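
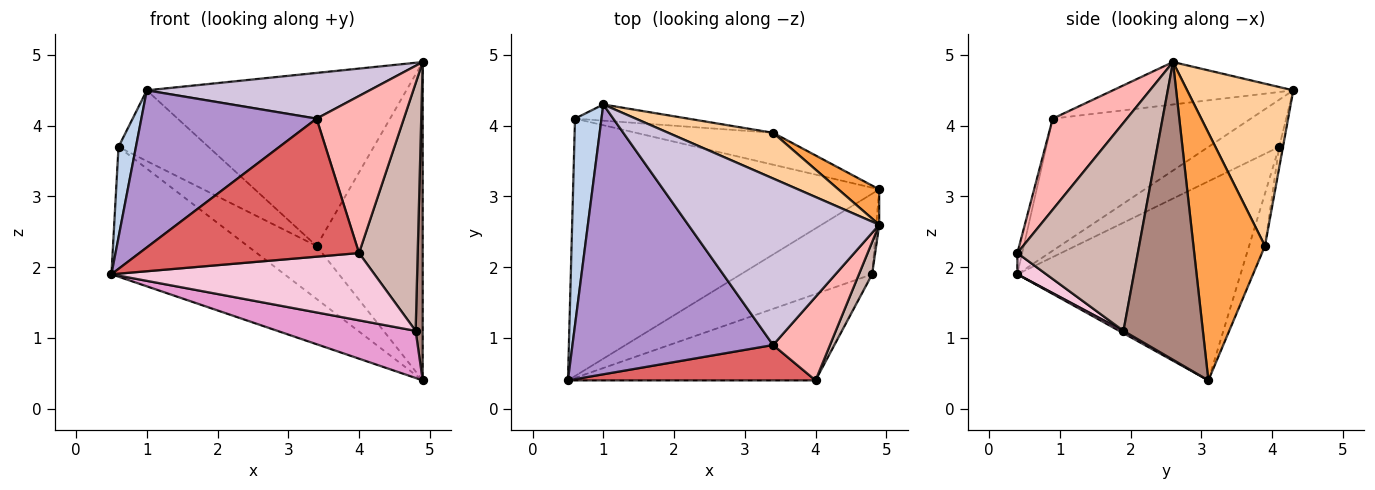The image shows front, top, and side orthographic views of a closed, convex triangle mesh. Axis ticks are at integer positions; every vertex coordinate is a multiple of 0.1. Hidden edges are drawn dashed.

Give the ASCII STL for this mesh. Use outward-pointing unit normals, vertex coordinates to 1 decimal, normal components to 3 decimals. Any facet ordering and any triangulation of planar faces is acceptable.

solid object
 facet normal -0.502 0.389 -0.772
  outer loop
   vertex 0.6 4.1 3.7
   vertex 4.9 3.1 0.4
   vertex 0.5 0.4 1.9
  endloop
 endfacet
 facet normal -0.853 -0.210 0.479
  outer loop
   vertex 0.6 4.1 3.7
   vertex 0.5 0.4 1.9
   vertex 1.0 4.3 4.5
  endloop
 endfacet
 facet normal 0.557 0.826 0.092
  outer loop
   vertex 3.4 3.9 2.3
   vertex 4.9 2.6 4.9
   vertex 4.9 3.1 0.4
  endloop
 endfacet
 facet normal 0.368 0.899 0.238
  outer loop
   vertex 3.4 3.9 2.3
   vertex 1.0 4.3 4.5
   vertex 4.9 2.6 4.9
  endloop
 endfacet
 facet normal -0.193 0.840 -0.506
  outer loop
   vertex 3.4 3.9 2.3
   vertex 4.9 3.1 0.4
   vertex 0.6 4.1 3.7
  endloop
 endfacet
 facet normal -0.042 0.974 -0.223
  outer loop
   vertex 3.4 3.9 2.3
   vertex 0.6 4.1 3.7
   vertex 1.0 4.3 4.5
  endloop
 endfacet
 facet normal -0.021 -0.968 0.248
  outer loop
   vertex 3.4 0.9 4.1
   vertex 0.5 0.4 1.9
   vertex 4.0 0.4 2.2
  endloop
 endfacet
 facet normal 0.600 -0.706 0.375
  outer loop
   vertex 3.4 0.9 4.1
   vertex 4.0 0.4 2.2
   vertex 4.9 2.6 4.9
  endloop
 endfacet
 facet normal -0.494 -0.437 0.751
  outer loop
   vertex 3.4 0.9 4.1
   vertex 1.0 4.3 4.5
   vertex 0.5 0.4 1.9
  endloop
 endfacet
 facet normal -0.210 -0.259 0.943
  outer loop
   vertex 3.4 0.9 4.1
   vertex 4.9 2.6 4.9
   vertex 1.0 4.3 4.5
  endloop
 endfacet
 facet normal 0.996 -0.089 -0.010
  outer loop
   vertex 4.8 1.9 1.1
   vertex 4.9 3.1 0.4
   vertex 4.9 2.6 4.9
  endloop
 endfacet
 facet normal 0.898 -0.437 0.057
  outer loop
   vertex 4.8 1.9 1.1
   vertex 4.9 2.6 4.9
   vertex 4.0 0.4 2.2
  endloop
 endfacet
 facet normal 0.016 -0.505 -0.863
  outer loop
   vertex 4.8 1.9 1.1
   vertex 0.5 0.4 1.9
   vertex 4.9 3.1 0.4
  endloop
 endfacet
 facet normal 0.067 -0.613 -0.787
  outer loop
   vertex 4.8 1.9 1.1
   vertex 4.0 0.4 2.2
   vertex 0.5 0.4 1.9
  endloop
 endfacet
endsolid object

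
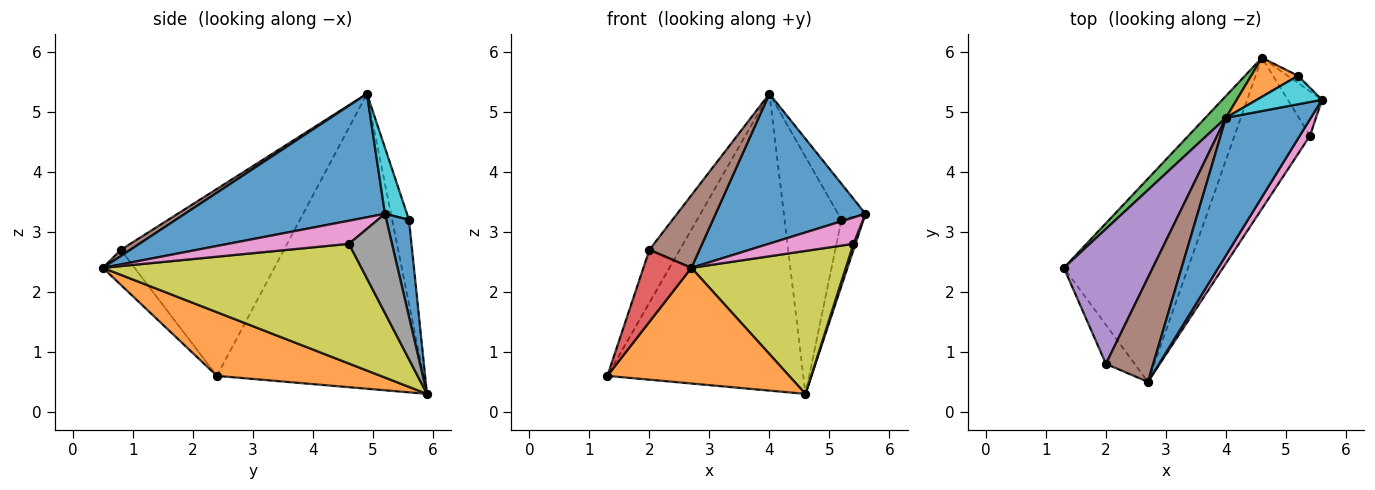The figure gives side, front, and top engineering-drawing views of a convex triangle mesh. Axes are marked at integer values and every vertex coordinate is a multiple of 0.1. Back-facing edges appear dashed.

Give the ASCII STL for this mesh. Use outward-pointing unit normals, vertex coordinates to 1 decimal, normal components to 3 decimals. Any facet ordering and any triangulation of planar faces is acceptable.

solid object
 facet normal 0.701 -0.525 0.482
  outer loop
   vertex 4.0 4.9 5.3
   vertex 2.7 0.5 2.4
   vertex 5.6 5.2 3.3
  endloop
 endfacet
 facet normal 0.407 -0.452 -0.794
  outer loop
   vertex 4.6 5.9 0.3
   vertex 2.7 0.5 2.4
   vertex 1.3 2.4 0.6
  endloop
 endfacet
 facet normal -0.724 0.687 0.051
  outer loop
   vertex 4.6 5.9 0.3
   vertex 1.3 2.4 0.6
   vertex 4.0 4.9 5.3
  endloop
 endfacet
 facet normal -0.502 -0.760 -0.412
  outer loop
   vertex 2.0 0.8 2.7
   vertex 1.3 2.4 0.6
   vertex 2.7 0.5 2.4
  endloop
 endfacet
 facet normal -0.891 0.166 0.423
  outer loop
   vertex 2.0 0.8 2.7
   vertex 4.0 4.9 5.3
   vertex 1.3 2.4 0.6
  endloop
 endfacet
 facet normal 0.106 -0.569 0.816
  outer loop
   vertex 2.0 0.8 2.7
   vertex 2.7 0.5 2.4
   vertex 4.0 4.9 5.3
  endloop
 endfacet
 facet normal 0.770 -0.540 0.340
  outer loop
   vertex 5.4 4.6 2.8
   vertex 5.6 5.2 3.3
   vertex 2.7 0.5 2.4
  endloop
 endfacet
 facet normal 0.945 -0.044 -0.325
  outer loop
   vertex 5.4 4.6 2.8
   vertex 4.6 5.9 0.3
   vertex 5.6 5.2 3.3
  endloop
 endfacet
 facet normal 0.755 -0.451 -0.476
  outer loop
   vertex 5.4 4.6 2.8
   vertex 2.7 0.5 2.4
   vertex 4.6 5.9 0.3
  endloop
 endfacet
 facet normal 0.532 0.664 0.525
  outer loop
   vertex 5.2 5.6 3.2
   vertex 4.0 4.9 5.3
   vertex 5.6 5.2 3.3
  endloop
 endfacet
 facet normal 0.714 0.696 -0.076
  outer loop
   vertex 5.2 5.6 3.2
   vertex 5.6 5.2 3.3
   vertex 4.6 5.9 0.3
  endloop
 endfacet
 facet normal -0.280 0.947 0.156
  outer loop
   vertex 5.2 5.6 3.2
   vertex 4.6 5.9 0.3
   vertex 4.0 4.9 5.3
  endloop
 endfacet
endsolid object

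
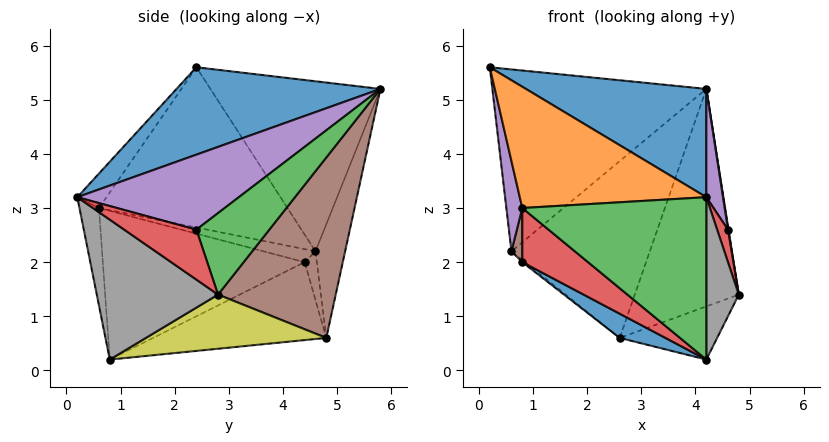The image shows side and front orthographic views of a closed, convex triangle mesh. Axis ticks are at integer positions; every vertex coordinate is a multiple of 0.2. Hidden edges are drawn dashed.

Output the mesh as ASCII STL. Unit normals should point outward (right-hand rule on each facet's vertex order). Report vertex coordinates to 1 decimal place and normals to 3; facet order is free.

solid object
 facet normal 0.355 -0.314 0.880
  outer loop
   vertex 4.2 0.2 3.2
   vertex 4.2 5.8 5.2
   vertex 0.2 2.4 5.6
  endloop
 endfacet
 facet normal -0.571 0.718 0.398
  outer loop
   vertex 0.6 4.6 2.2
   vertex 0.2 2.4 5.6
   vertex 4.2 5.8 5.2
  endloop
 endfacet
 facet normal 0.987 -0.008 0.162
  outer loop
   vertex 4.6 2.4 2.6
   vertex 4.8 2.8 1.4
   vertex 4.2 5.8 5.2
  endloop
 endfacet
 facet normal 0.982 -0.147 0.115
  outer loop
   vertex 4.6 2.4 2.6
   vertex 4.2 0.2 3.2
   vertex 4.8 2.8 1.4
  endloop
 endfacet
 facet normal 0.956 -0.099 0.276
  outer loop
   vertex 4.6 2.4 2.6
   vertex 4.2 5.8 5.2
   vertex 4.2 0.2 3.2
  endloop
 endfacet
 facet normal 0.695 0.614 -0.375
  outer loop
   vertex 2.6 4.8 0.6
   vertex 4.2 5.8 5.2
   vertex 4.8 2.8 1.4
  endloop
 endfacet
 facet normal -0.208 0.968 -0.138
  outer loop
   vertex 2.6 4.8 0.6
   vertex 0.6 4.6 2.2
   vertex 4.2 5.8 5.2
  endloop
 endfacet
 facet normal 0.965 -0.258 -0.052
  outer loop
   vertex 4.2 0.8 0.2
   vertex 4.8 2.8 1.4
   vertex 4.2 0.2 3.2
  endloop
 endfacet
 facet normal 0.555 0.299 -0.776
  outer loop
   vertex 4.2 0.8 0.2
   vertex 2.6 4.8 0.6
   vertex 4.8 2.8 1.4
  endloop
 endfacet
 facet normal -0.627 0.139 -0.766
  outer loop
   vertex 0.8 4.4 2.0
   vertex 0.6 4.6 2.2
   vertex 2.6 4.8 0.6
  endloop
 endfacet
 facet normal -0.585 -0.154 -0.796
  outer loop
   vertex 0.8 4.4 2.0
   vertex 2.6 4.8 0.6
   vertex 4.2 0.8 0.2
  endloop
 endfacet
 facet normal -0.130 -0.829 0.544
  outer loop
   vertex 0.8 0.6 3.0
   vertex 4.2 0.2 3.2
   vertex 0.2 2.4 5.6
  endloop
 endfacet
 facet normal -0.103 -0.975 -0.195
  outer loop
   vertex 0.8 0.6 3.0
   vertex 4.2 0.8 0.2
   vertex 4.2 0.2 3.2
  endloop
 endfacet
 facet normal -0.616 -0.201 -0.762
  outer loop
   vertex 0.8 0.6 3.0
   vertex 0.8 4.4 2.0
   vertex 4.2 0.8 0.2
  endloop
 endfacet
 facet normal -0.982 -0.083 -0.169
  outer loop
   vertex 0.8 0.6 3.0
   vertex 0.2 2.4 5.6
   vertex 0.6 4.6 2.2
  endloop
 endfacet
 facet normal -0.774 -0.161 -0.613
  outer loop
   vertex 0.8 0.6 3.0
   vertex 0.6 4.6 2.2
   vertex 0.8 4.4 2.0
  endloop
 endfacet
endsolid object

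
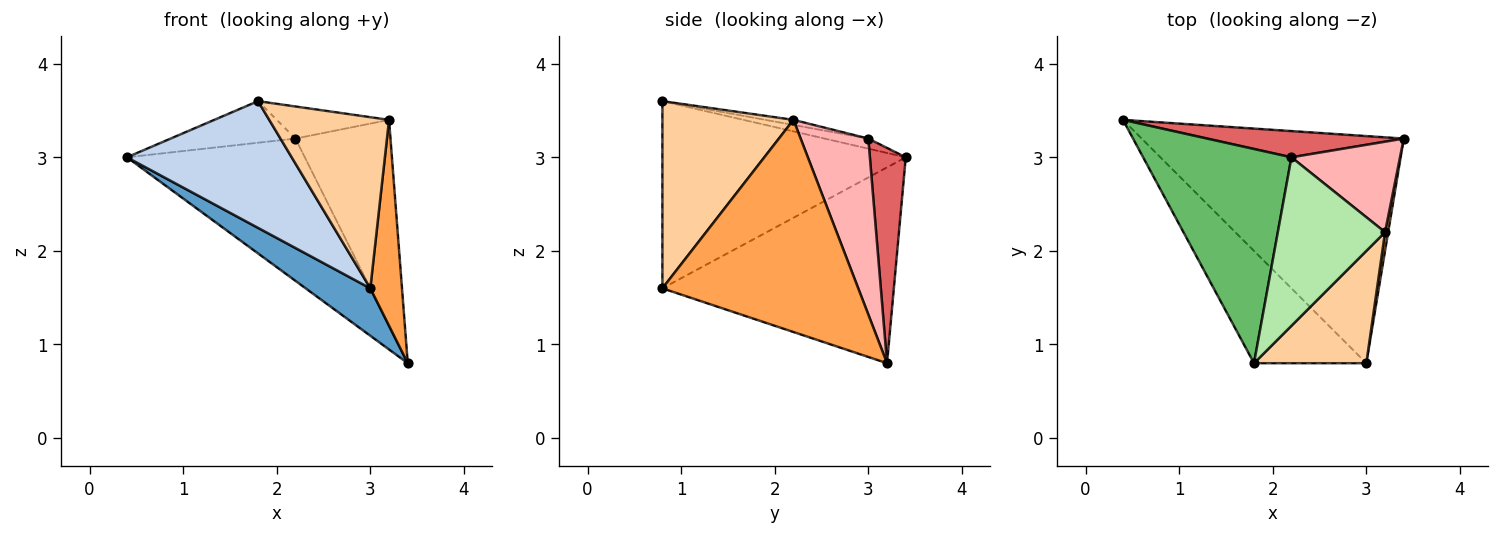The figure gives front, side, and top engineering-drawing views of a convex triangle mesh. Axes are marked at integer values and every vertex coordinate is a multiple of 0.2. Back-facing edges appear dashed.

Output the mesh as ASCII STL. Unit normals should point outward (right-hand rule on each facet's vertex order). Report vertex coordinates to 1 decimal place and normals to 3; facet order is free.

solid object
 facet normal -0.590 -0.165 -0.790
  outer loop
   vertex 3.0 0.8 1.6
   vertex 0.4 3.4 3.0
   vertex 3.4 3.2 0.8
  endloop
 endfacet
 facet normal -0.742 -0.502 -0.445
  outer loop
   vertex 3.0 0.8 1.6
   vertex 1.8 0.8 3.6
   vertex 0.4 3.4 3.0
  endloop
 endfacet
 facet normal 0.987 -0.160 0.015
  outer loop
   vertex 3.2 2.2 3.4
   vertex 3.0 0.8 1.6
   vertex 3.4 3.2 0.8
  endloop
 endfacet
 facet normal 0.675 -0.617 0.405
  outer loop
   vertex 3.2 2.2 3.4
   vertex 1.8 0.8 3.6
   vertex 3.0 0.8 1.6
  endloop
 endfacet
 facet normal -0.067 0.190 0.979
  outer loop
   vertex 2.2 3.0 3.2
   vertex 0.4 3.4 3.0
   vertex 1.8 0.8 3.6
  endloop
 endfacet
 facet normal -0.047 0.187 0.981
  outer loop
   vertex 2.2 3.0 3.2
   vertex 1.8 0.8 3.6
   vertex 3.2 2.2 3.4
  endloop
 endfacet
 facet normal 0.195 0.965 0.178
  outer loop
   vertex 2.2 3.0 3.2
   vertex 3.4 3.2 0.8
   vertex 0.4 3.4 3.0
  endloop
 endfacet
 facet normal 0.546 0.767 0.337
  outer loop
   vertex 2.2 3.0 3.2
   vertex 3.2 2.2 3.4
   vertex 3.4 3.2 0.8
  endloop
 endfacet
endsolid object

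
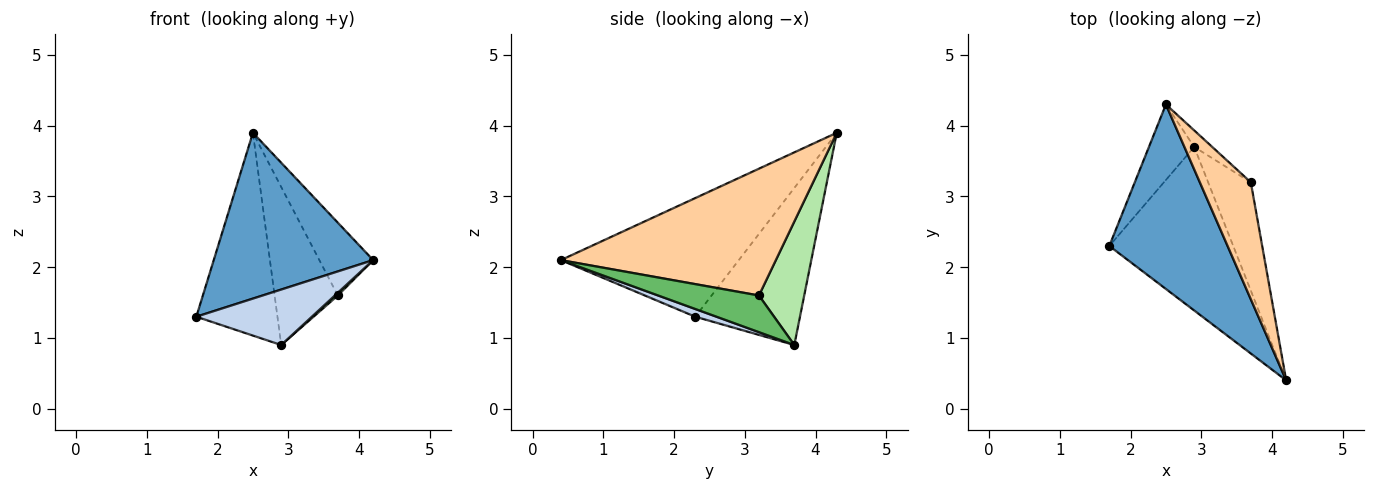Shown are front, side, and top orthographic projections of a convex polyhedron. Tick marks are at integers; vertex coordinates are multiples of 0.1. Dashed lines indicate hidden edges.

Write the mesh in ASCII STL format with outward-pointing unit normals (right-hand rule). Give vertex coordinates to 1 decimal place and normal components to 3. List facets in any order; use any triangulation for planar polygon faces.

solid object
 facet normal -0.598 -0.536 0.596
  outer loop
   vertex 2.5 4.3 3.9
   vertex 1.7 2.3 1.3
   vertex 4.2 0.4 2.1
  endloop
 endfacet
 facet normal 0.059 -0.321 -0.945
  outer loop
   vertex 2.9 3.7 0.9
   vertex 4.2 0.4 2.1
   vertex 1.7 2.3 1.3
  endloop
 endfacet
 facet normal -0.771 0.597 -0.222
  outer loop
   vertex 2.9 3.7 0.9
   vertex 1.7 2.3 1.3
   vertex 2.5 4.3 3.9
  endloop
 endfacet
 facet normal 0.904 0.226 0.363
  outer loop
   vertex 3.7 3.2 1.6
   vertex 2.5 4.3 3.9
   vertex 4.2 0.4 2.1
  endloop
 endfacet
 facet normal 0.652 -0.019 -0.758
  outer loop
   vertex 3.7 3.2 1.6
   vertex 4.2 0.4 2.1
   vertex 2.9 3.7 0.9
  endloop
 endfacet
 facet normal 0.580 0.810 -0.085
  outer loop
   vertex 3.7 3.2 1.6
   vertex 2.9 3.7 0.9
   vertex 2.5 4.3 3.9
  endloop
 endfacet
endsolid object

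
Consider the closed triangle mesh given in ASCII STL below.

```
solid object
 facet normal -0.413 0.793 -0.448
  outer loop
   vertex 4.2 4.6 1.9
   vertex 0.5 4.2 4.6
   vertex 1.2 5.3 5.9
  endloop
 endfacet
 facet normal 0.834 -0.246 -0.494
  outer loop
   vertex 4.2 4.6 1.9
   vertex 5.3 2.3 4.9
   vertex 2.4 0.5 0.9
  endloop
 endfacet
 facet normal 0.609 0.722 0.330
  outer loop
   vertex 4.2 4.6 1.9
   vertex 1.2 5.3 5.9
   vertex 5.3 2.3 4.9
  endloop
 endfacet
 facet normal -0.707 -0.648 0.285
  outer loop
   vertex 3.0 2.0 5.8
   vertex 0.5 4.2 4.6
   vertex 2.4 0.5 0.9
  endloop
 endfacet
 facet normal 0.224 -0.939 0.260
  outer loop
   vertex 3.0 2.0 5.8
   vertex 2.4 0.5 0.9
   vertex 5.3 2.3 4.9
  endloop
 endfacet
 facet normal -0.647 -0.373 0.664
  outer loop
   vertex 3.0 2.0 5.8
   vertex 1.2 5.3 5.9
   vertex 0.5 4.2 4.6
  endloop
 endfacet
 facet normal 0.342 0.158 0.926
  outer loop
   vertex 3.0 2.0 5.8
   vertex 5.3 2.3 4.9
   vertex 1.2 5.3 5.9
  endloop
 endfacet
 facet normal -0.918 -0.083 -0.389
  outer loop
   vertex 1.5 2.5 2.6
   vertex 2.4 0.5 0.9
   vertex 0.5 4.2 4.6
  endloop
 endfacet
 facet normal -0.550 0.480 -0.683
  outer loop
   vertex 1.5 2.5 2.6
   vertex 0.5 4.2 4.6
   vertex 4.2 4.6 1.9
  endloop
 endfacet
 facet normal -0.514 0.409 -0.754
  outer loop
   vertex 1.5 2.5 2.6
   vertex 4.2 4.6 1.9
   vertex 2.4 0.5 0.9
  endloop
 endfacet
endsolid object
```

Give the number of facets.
10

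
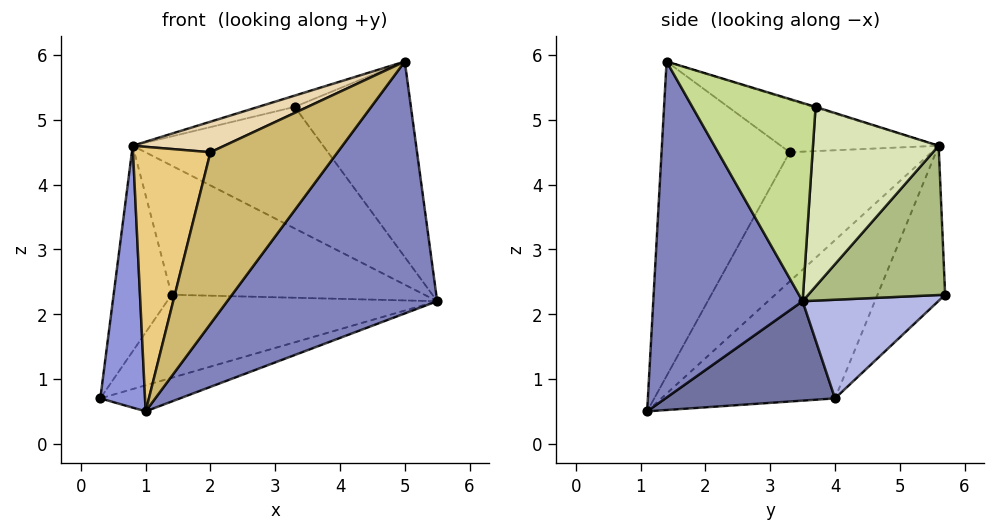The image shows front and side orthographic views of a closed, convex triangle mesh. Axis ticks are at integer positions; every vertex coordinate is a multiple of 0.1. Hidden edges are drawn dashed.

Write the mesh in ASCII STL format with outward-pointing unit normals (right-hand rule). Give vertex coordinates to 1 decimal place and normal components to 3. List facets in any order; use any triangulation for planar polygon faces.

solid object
 facet normal 0.287 0.135 -0.949
  outer loop
   vertex 1.0 1.1 0.5
   vertex 0.3 4.0 0.7
   vertex 5.5 3.5 2.2
  endloop
 endfacet
 facet normal 0.541 -0.761 -0.359
  outer loop
   vertex 5.0 1.4 5.9
   vertex 1.0 1.1 0.5
   vertex 5.5 3.5 2.2
  endloop
 endfacet
 facet normal -0.944 -0.243 0.221
  outer loop
   vertex 0.8 5.6 4.6
   vertex 0.3 4.0 0.7
   vertex 1.0 1.1 0.5
  endloop
 endfacet
 facet normal 0.279 0.556 -0.783
  outer loop
   vertex 1.4 5.7 2.3
   vertex 5.5 3.5 2.2
   vertex 0.3 4.0 0.7
  endloop
 endfacet
 facet normal -0.748 0.642 -0.167
  outer loop
   vertex 1.4 5.7 2.3
   vertex 0.3 4.0 0.7
   vertex 0.8 5.6 4.6
  endloop
 endfacet
 facet normal 0.470 0.868 0.160
  outer loop
   vertex 1.4 5.7 2.3
   vertex 0.8 5.6 4.6
   vertex 5.5 3.5 2.2
  endloop
 endfacet
 facet normal 0.654 0.617 0.438
  outer loop
   vertex 3.3 3.7 5.2
   vertex 5.0 1.4 5.9
   vertex 5.5 3.5 2.2
  endloop
 endfacet
 facet normal 0.520 0.788 0.329
  outer loop
   vertex 3.3 3.7 5.2
   vertex 5.5 3.5 2.2
   vertex 0.8 5.6 4.6
  endloop
 endfacet
 facet normal -0.019 0.278 0.960
  outer loop
   vertex 3.3 3.7 5.2
   vertex 0.8 5.6 4.6
   vertex 5.0 1.4 5.9
  endloop
 endfacet
 facet normal -0.618 -0.613 0.492
  outer loop
   vertex 2.0 3.3 4.5
   vertex 1.0 1.1 0.5
   vertex 5.0 1.4 5.9
  endloop
 endfacet
 facet normal -0.790 -0.431 0.435
  outer loop
   vertex 2.0 3.3 4.5
   vertex 0.8 5.6 4.6
   vertex 1.0 1.1 0.5
  endloop
 endfacet
 facet normal -0.561 -0.326 0.761
  outer loop
   vertex 2.0 3.3 4.5
   vertex 5.0 1.4 5.9
   vertex 0.8 5.6 4.6
  endloop
 endfacet
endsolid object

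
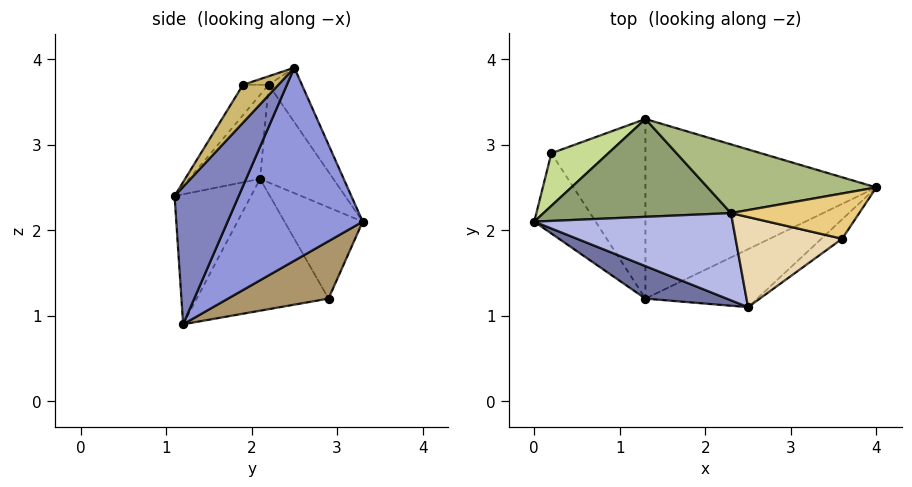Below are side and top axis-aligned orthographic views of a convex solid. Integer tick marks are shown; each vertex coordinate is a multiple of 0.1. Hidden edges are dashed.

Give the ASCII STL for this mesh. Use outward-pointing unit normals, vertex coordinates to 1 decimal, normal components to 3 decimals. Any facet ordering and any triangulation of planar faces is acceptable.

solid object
 facet normal -0.347 -0.912 0.217
  outer loop
   vertex 1.3 1.2 0.9
   vertex 2.5 1.1 2.4
   vertex 0.0 2.1 2.6
  endloop
 endfacet
 facet normal 0.767 -0.153 -0.624
  outer loop
   vertex 1.3 1.2 0.9
   vertex 4.0 2.5 3.9
   vertex 2.5 1.1 2.4
  endloop
 endfacet
 facet normal 0.587 0.402 -0.703
  outer loop
   vertex 1.3 1.2 0.9
   vertex 1.3 3.3 2.1
   vertex 4.0 2.5 3.9
  endloop
 endfacet
 facet normal -0.255 -0.757 0.601
  outer loop
   vertex 2.3 2.2 3.7
   vertex 0.0 2.1 2.6
   vertex 2.5 1.1 2.4
  endloop
 endfacet
 facet normal -0.349 0.656 0.669
  outer loop
   vertex 2.3 2.2 3.7
   vertex 1.3 3.3 2.1
   vertex 0.0 2.1 2.6
  endloop
 endfacet
 facet normal -0.206 0.742 0.639
  outer loop
   vertex 2.3 2.2 3.7
   vertex 4.0 2.5 3.9
   vertex 1.3 3.3 2.1
  endloop
 endfacet
 facet normal -0.559 0.752 0.350
  outer loop
   vertex 0.2 2.9 1.2
   vertex 0.0 2.1 2.6
   vertex 1.3 3.3 2.1
  endloop
 endfacet
 facet normal -0.807 -0.456 -0.376
  outer loop
   vertex 0.2 2.9 1.2
   vertex 1.3 1.2 0.9
   vertex 0.0 2.1 2.6
  endloop
 endfacet
 facet normal 0.468 0.438 -0.767
  outer loop
   vertex 0.2 2.9 1.2
   vertex 1.3 3.3 2.1
   vertex 1.3 1.2 0.9
  endloop
 endfacet
 facet normal 0.807 -0.391 -0.443
  outer loop
   vertex 3.6 1.9 3.7
   vertex 2.5 1.1 2.4
   vertex 4.0 2.5 3.9
  endloop
 endfacet
 facet normal -0.064 -0.277 0.959
  outer loop
   vertex 3.6 1.9 3.7
   vertex 4.0 2.5 3.9
   vertex 2.3 2.2 3.7
  endloop
 endfacet
 facet normal -0.176 -0.765 0.620
  outer loop
   vertex 3.6 1.9 3.7
   vertex 2.3 2.2 3.7
   vertex 2.5 1.1 2.4
  endloop
 endfacet
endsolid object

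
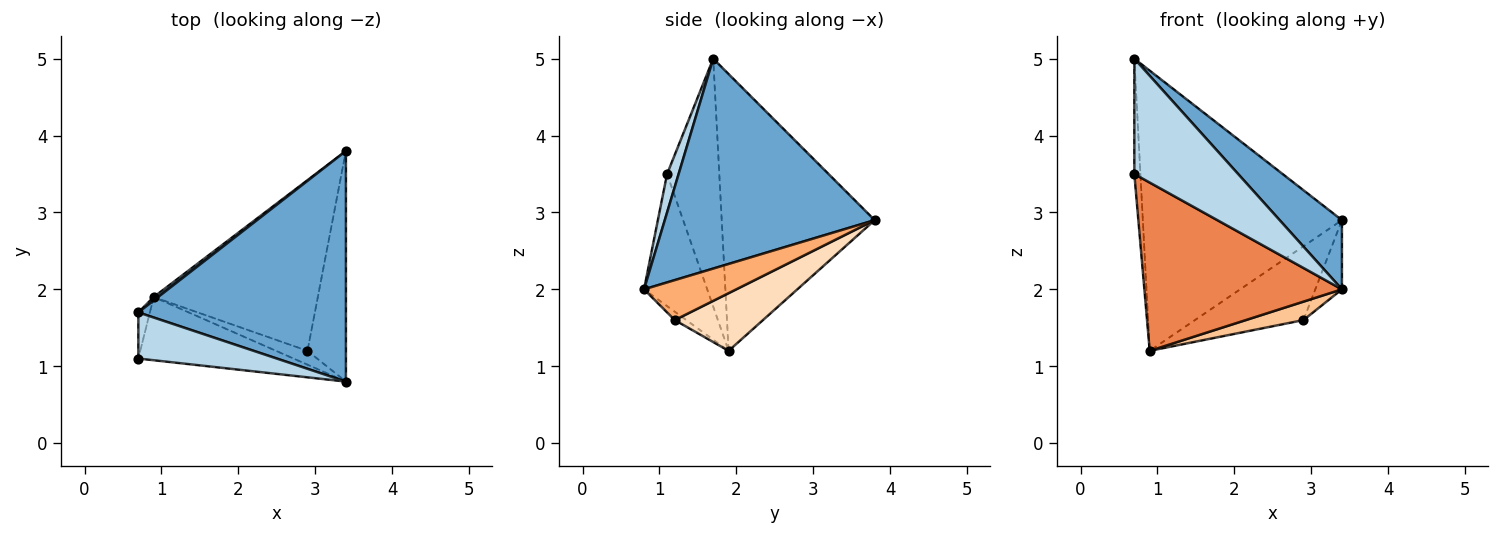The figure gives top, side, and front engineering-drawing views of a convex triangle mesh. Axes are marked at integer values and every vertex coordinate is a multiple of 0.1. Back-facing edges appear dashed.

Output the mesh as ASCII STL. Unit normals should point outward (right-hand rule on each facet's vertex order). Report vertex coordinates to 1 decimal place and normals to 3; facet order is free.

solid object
 facet normal 0.696 -0.206 0.688
  outer loop
   vertex 3.4 3.8 2.9
   vertex 0.7 1.7 5.0
   vertex 3.4 0.8 2.0
  endloop
 endfacet
 facet normal -0.609 0.793 0.010
  outer loop
   vertex 0.9 1.9 1.2
   vertex 0.7 1.7 5.0
   vertex 3.4 3.8 2.9
  endloop
 endfacet
 facet normal 0.103 -0.924 0.369
  outer loop
   vertex 0.7 1.1 3.5
   vertex 3.4 0.8 2.0
   vertex 0.7 1.7 5.0
  endloop
 endfacet
 facet normal -0.992 0.115 -0.046
  outer loop
   vertex 0.7 1.1 3.5
   vertex 0.7 1.7 5.0
   vertex 0.9 1.9 1.2
  endloop
 endfacet
 facet normal -0.287 -0.897 -0.337
  outer loop
   vertex 0.7 1.1 3.5
   vertex 0.9 1.9 1.2
   vertex 3.4 0.8 2.0
  endloop
 endfacet
 facet normal 0.706 0.204 -0.679
  outer loop
   vertex 2.9 1.2 1.6
   vertex 3.4 3.8 2.9
   vertex 3.4 0.8 2.0
  endloop
 endfacet
 facet normal -0.158 -0.790 -0.592
  outer loop
   vertex 2.9 1.2 1.6
   vertex 3.4 0.8 2.0
   vertex 0.9 1.9 1.2
  endloop
 endfacet
 facet normal 0.307 0.378 -0.874
  outer loop
   vertex 2.9 1.2 1.6
   vertex 0.9 1.9 1.2
   vertex 3.4 3.8 2.9
  endloop
 endfacet
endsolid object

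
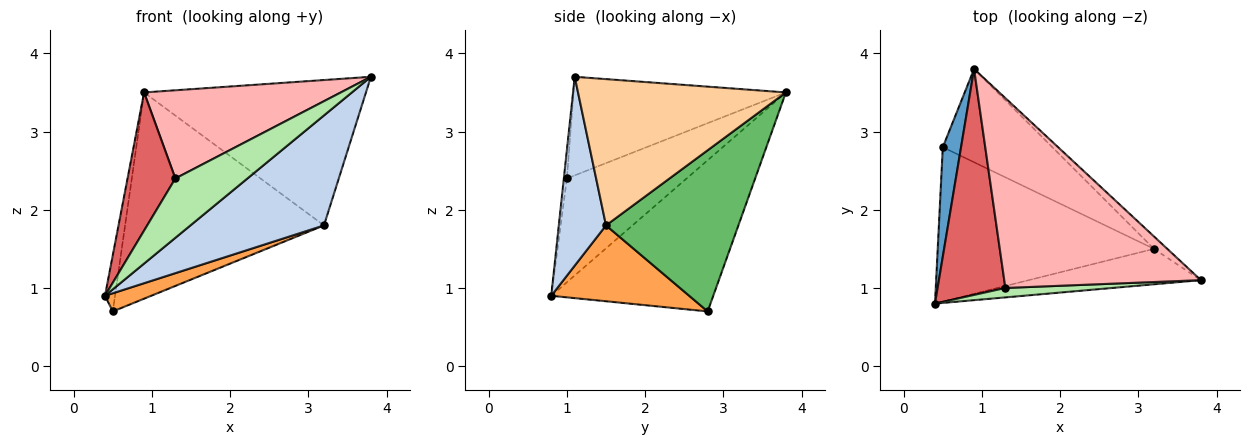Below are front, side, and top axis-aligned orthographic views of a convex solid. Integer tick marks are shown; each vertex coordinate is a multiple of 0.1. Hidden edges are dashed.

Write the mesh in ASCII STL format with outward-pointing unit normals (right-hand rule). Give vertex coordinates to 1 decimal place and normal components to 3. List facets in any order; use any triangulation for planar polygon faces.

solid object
 facet normal -0.991 0.062 0.120
  outer loop
   vertex 0.5 2.8 0.7
   vertex 0.4 0.8 0.9
   vertex 0.9 3.8 3.5
  endloop
 endfacet
 facet normal 0.319 -0.902 -0.291
  outer loop
   vertex 3.2 1.5 1.8
   vertex 3.8 1.1 3.7
   vertex 0.4 0.8 0.9
  endloop
 endfacet
 facet normal 0.329 -0.110 -0.938
  outer loop
   vertex 3.2 1.5 1.8
   vertex 0.4 0.8 0.9
   vertex 0.5 2.8 0.7
  endloop
 endfacet
 facet normal 0.682 0.728 -0.062
  outer loop
   vertex 3.2 1.5 1.8
   vertex 0.9 3.8 3.5
   vertex 3.8 1.1 3.7
  endloop
 endfacet
 facet normal 0.519 0.779 -0.352
  outer loop
   vertex 3.2 1.5 1.8
   vertex 0.5 2.8 0.7
   vertex 0.9 3.8 3.5
  endloop
 endfacet
 facet normal -0.042 -0.987 0.157
  outer loop
   vertex 1.3 1.0 2.4
   vertex 0.4 0.8 0.9
   vertex 3.8 1.1 3.7
  endloop
 endfacet
 facet normal -0.794 -0.317 0.519
  outer loop
   vertex 1.3 1.0 2.4
   vertex 0.9 3.8 3.5
   vertex 0.4 0.8 0.9
  endloop
 endfacet
 facet normal -0.414 -0.383 0.826
  outer loop
   vertex 1.3 1.0 2.4
   vertex 3.8 1.1 3.7
   vertex 0.9 3.8 3.5
  endloop
 endfacet
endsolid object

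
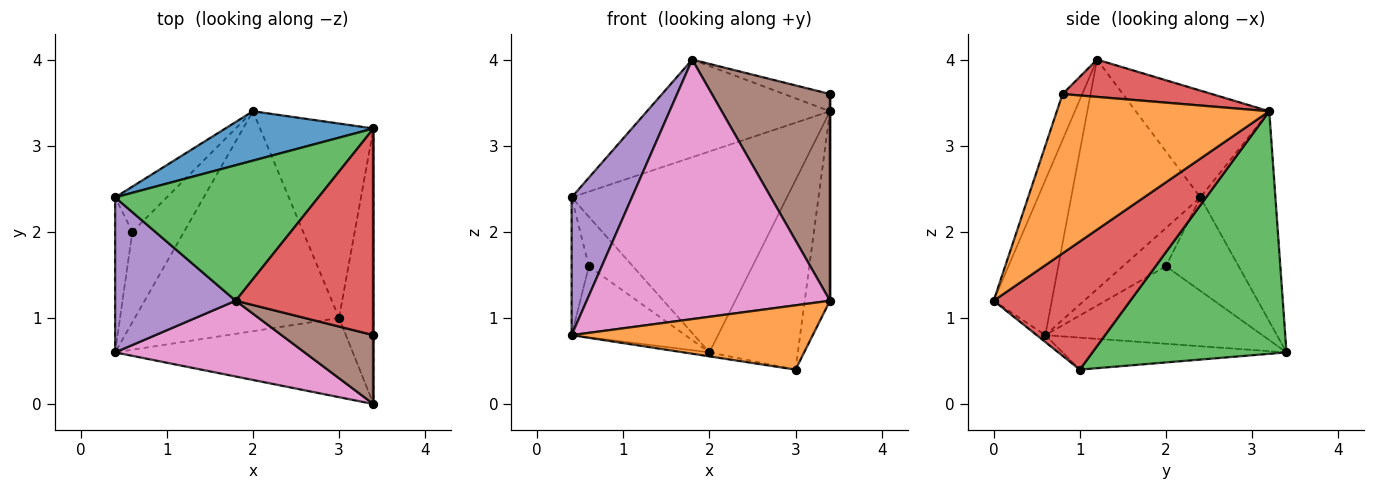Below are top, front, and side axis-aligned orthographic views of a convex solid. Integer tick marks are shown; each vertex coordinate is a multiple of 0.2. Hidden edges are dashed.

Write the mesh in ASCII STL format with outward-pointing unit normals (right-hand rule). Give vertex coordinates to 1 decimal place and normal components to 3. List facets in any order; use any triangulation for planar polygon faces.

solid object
 facet normal -0.321 0.920 0.226
  outer loop
   vertex 3.4 3.2 3.4
   vertex 2.0 3.4 0.6
   vertex 0.4 2.4 2.4
  endloop
 endfacet
 facet normal 1.000 0.000 0.000
  outer loop
   vertex 3.4 3.2 3.4
   vertex 3.4 0.8 3.6
   vertex 3.4 0.0 1.2
  endloop
 endfacet
 facet normal -0.392 0.538 0.746
  outer loop
   vertex 1.8 1.2 4.0
   vertex 3.4 3.2 3.4
   vertex 0.4 2.4 2.4
  endloop
 endfacet
 facet normal 0.261 0.080 0.962
  outer loop
   vertex 1.8 1.2 4.0
   vertex 3.4 0.8 3.6
   vertex 3.4 3.2 3.4
  endloop
 endfacet
 facet normal -0.818 -0.382 0.430
  outer loop
   vertex 1.8 1.2 4.0
   vertex 0.4 2.4 2.4
   vertex 0.4 0.6 0.8
  endloop
 endfacet
 facet normal -0.156 -0.937 0.312
  outer loop
   vertex 1.8 1.2 4.0
   vertex 3.4 0.0 1.2
   vertex 3.4 0.8 3.6
  endloop
 endfacet
 facet normal -0.224 -0.936 0.273
  outer loop
   vertex 1.8 1.2 4.0
   vertex 0.4 0.6 0.8
   vertex 3.4 0.0 1.2
  endloop
 endfacet
 facet normal -0.773 0.468 -0.427
  outer loop
   vertex 0.6 2.0 1.6
   vertex 0.4 2.4 2.4
   vertex 2.0 3.4 0.6
  endloop
 endfacet
 facet normal -0.857 0.343 -0.386
  outer loop
   vertex 0.6 2.0 1.6
   vertex 0.4 0.6 0.8
   vertex 0.4 2.4 2.4
  endloop
 endfacet
 facet normal -0.763 0.400 -0.509
  outer loop
   vertex 0.6 2.0 1.6
   vertex 2.0 3.4 0.6
   vertex 0.4 0.6 0.8
  endloop
 endfacet
 facet normal -0.155 0.018 -0.988
  outer loop
   vertex 3.0 1.0 0.4
   vertex 0.4 0.6 0.8
   vertex 2.0 3.4 0.6
  endloop
 endfacet
 facet normal -0.023 -0.630 -0.776
  outer loop
   vertex 3.0 1.0 0.4
   vertex 3.4 0.0 1.2
   vertex 0.4 0.6 0.8
  endloop
 endfacet
 facet normal 0.837 0.382 -0.391
  outer loop
   vertex 3.0 1.0 0.4
   vertex 2.0 3.4 0.6
   vertex 3.4 3.2 3.4
  endloop
 endfacet
 facet normal 0.951 0.176 -0.256
  outer loop
   vertex 3.0 1.0 0.4
   vertex 3.4 3.2 3.4
   vertex 3.4 0.0 1.2
  endloop
 endfacet
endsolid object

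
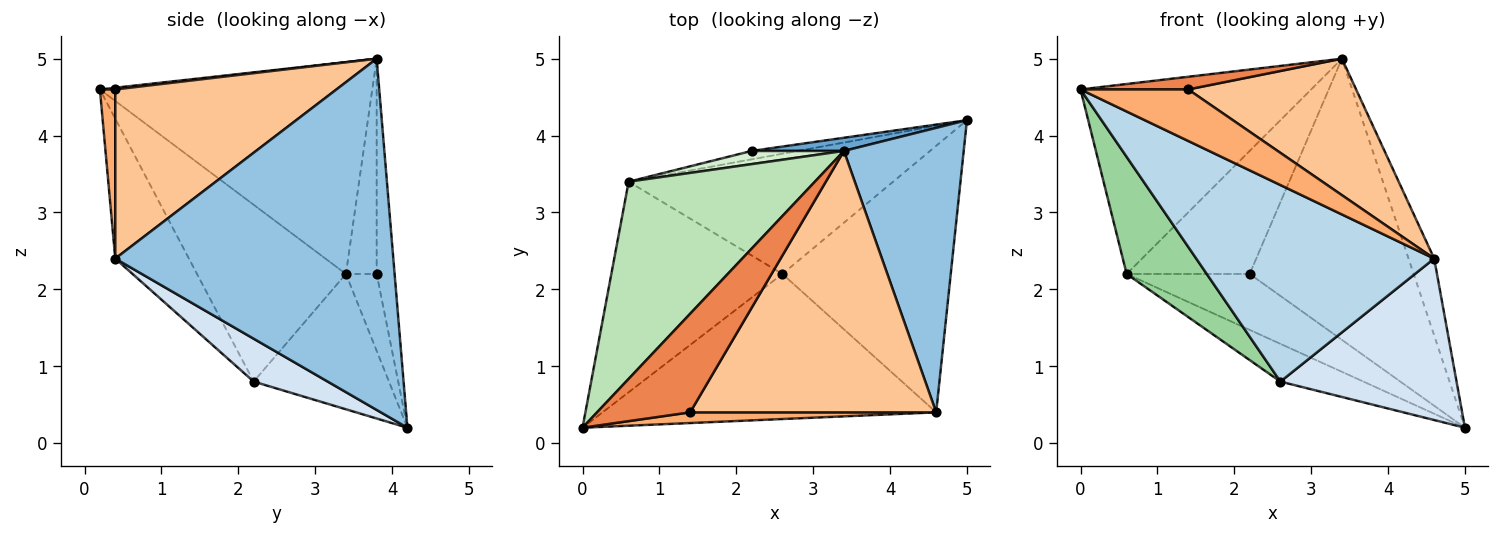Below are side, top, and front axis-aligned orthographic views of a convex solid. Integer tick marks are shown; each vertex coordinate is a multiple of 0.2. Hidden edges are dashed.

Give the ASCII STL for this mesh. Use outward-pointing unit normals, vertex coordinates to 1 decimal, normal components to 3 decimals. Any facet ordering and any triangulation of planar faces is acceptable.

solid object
 facet normal -0.109 0.993 0.047
  outer loop
   vertex 2.2 3.8 2.2
   vertex 3.4 3.8 5.0
   vertex 5.0 4.2 0.2
  endloop
 endfacet
 facet normal 0.943 0.087 0.322
  outer loop
   vertex 4.6 0.4 2.4
   vertex 5.0 4.2 0.2
   vertex 3.4 3.8 5.0
  endloop
 endfacet
 facet normal -0.242 -0.781 -0.576
  outer loop
   vertex 2.6 2.2 0.8
   vertex 4.6 0.4 2.4
   vertex 0.0 0.2 4.6
  endloop
 endfacet
 facet normal 0.213 -0.506 -0.836
  outer loop
   vertex 2.6 2.2 0.8
   vertex 5.0 4.2 0.2
   vertex 4.6 0.4 2.4
  endloop
 endfacet
 facet normal 0.018 -0.127 0.992
  outer loop
   vertex 1.4 0.4 4.6
   vertex 3.4 3.8 5.0
   vertex 0.0 0.2 4.6
  endloop
 endfacet
 facet normal 0.139 -0.970 0.201
  outer loop
   vertex 1.4 0.4 4.6
   vertex 0.0 0.2 4.6
   vertex 4.6 0.4 2.4
  endloop
 endfacet
 facet normal 0.520 -0.395 0.757
  outer loop
   vertex 1.4 0.4 4.6
   vertex 4.6 0.4 2.4
   vertex 3.4 3.8 5.0
  endloop
 endfacet
 facet normal -0.240 0.960 -0.144
  outer loop
   vertex 0.6 3.4 2.2
   vertex 2.2 3.8 2.2
   vertex 5.0 4.2 0.2
  endloop
 endfacet
 facet normal -0.439 0.269 -0.857
  outer loop
   vertex 0.6 3.4 2.2
   vertex 5.0 4.2 0.2
   vertex 2.6 2.2 0.8
  endloop
 endfacet
 facet normal -0.670 -0.361 -0.648
  outer loop
   vertex 0.6 3.4 2.2
   vertex 2.6 2.2 0.8
   vertex 0.0 0.2 4.6
  endloop
 endfacet
 facet normal -0.634 0.537 0.557
  outer loop
   vertex 0.6 3.4 2.2
   vertex 0.0 0.2 4.6
   vertex 3.4 3.8 5.0
  endloop
 endfacet
 facet normal -0.241 0.965 0.103
  outer loop
   vertex 0.6 3.4 2.2
   vertex 3.4 3.8 5.0
   vertex 2.2 3.8 2.2
  endloop
 endfacet
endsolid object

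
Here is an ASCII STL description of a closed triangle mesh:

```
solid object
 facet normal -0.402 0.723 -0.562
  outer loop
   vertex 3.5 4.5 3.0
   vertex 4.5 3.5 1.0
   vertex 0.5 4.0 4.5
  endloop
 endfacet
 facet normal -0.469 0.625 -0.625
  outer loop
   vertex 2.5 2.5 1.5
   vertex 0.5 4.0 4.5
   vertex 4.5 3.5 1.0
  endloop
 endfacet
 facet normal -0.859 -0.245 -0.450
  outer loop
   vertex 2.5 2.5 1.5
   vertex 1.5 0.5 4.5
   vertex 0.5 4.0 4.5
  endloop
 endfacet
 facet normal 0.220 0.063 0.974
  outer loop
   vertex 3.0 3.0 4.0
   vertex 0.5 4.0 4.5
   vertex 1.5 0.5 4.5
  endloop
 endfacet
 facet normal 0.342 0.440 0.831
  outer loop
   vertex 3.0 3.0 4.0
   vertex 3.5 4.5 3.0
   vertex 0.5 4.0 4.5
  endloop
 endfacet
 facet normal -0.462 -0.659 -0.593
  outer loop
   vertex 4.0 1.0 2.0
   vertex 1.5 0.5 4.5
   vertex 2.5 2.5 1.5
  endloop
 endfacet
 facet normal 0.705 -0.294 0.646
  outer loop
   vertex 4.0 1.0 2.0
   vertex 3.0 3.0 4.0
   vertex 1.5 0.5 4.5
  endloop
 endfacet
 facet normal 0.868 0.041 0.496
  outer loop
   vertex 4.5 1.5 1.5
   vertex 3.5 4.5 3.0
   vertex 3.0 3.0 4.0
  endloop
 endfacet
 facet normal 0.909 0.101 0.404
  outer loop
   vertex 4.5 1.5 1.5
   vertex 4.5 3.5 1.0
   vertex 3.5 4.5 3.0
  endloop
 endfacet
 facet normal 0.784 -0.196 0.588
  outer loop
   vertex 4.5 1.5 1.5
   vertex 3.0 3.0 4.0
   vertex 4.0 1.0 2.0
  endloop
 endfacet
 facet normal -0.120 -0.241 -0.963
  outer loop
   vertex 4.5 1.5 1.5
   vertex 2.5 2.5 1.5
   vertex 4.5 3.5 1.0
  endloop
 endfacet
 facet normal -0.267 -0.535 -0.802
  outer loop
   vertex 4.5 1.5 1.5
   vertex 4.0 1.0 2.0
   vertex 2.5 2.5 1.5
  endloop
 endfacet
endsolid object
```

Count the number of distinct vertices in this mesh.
8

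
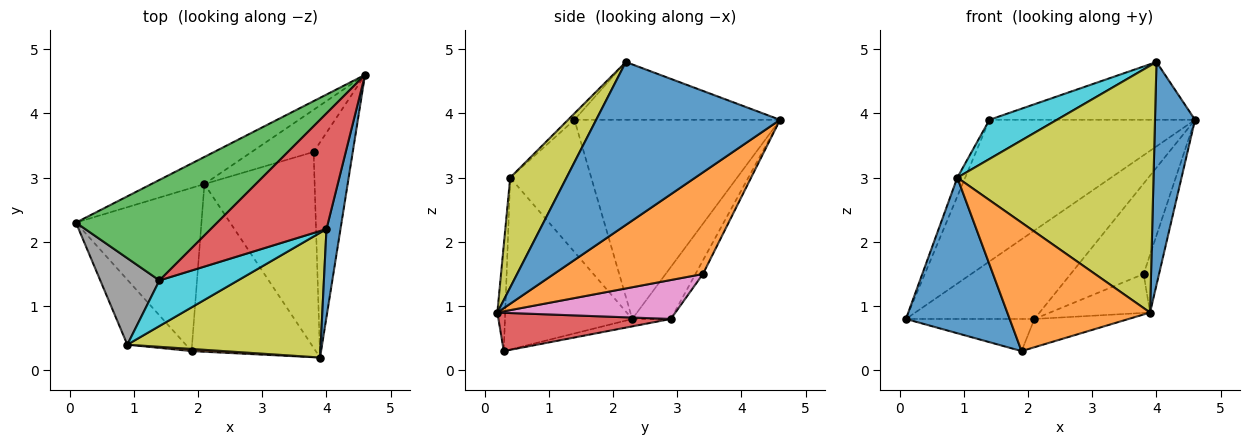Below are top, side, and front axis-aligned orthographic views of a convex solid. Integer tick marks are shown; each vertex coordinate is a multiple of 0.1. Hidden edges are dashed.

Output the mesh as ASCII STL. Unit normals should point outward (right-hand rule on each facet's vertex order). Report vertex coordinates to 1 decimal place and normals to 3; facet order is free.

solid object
 facet normal 0.974 -0.212 0.084
  outer loop
   vertex 4.0 2.2 4.8
   vertex 3.9 0.2 0.9
   vertex 4.6 4.6 3.9
  endloop
 endfacet
 facet normal 0.929 0.096 -0.358
  outer loop
   vertex 3.8 3.4 1.5
   vertex 4.6 4.6 3.9
   vertex 3.9 0.2 0.9
  endloop
 endfacet
 facet normal -0.632 0.632 0.449
  outer loop
   vertex 1.4 1.4 3.9
   vertex 4.6 4.6 3.9
   vertex 0.1 2.3 0.8
  endloop
 endfacet
 facet normal -0.408 0.408 0.816
  outer loop
   vertex 1.4 1.4 3.9
   vertex 4.0 2.2 4.8
   vertex 4.6 4.6 3.9
  endloop
 endfacet
 facet normal -0.276 0.919 -0.282
  outer loop
   vertex 2.1 2.9 0.8
   vertex 0.1 2.3 0.8
   vertex 4.6 4.6 3.9
  endloop
 endfacet
 facet normal -0.092 0.903 -0.421
  outer loop
   vertex 2.1 2.9 0.8
   vertex 4.6 4.6 3.9
   vertex 3.8 3.4 1.5
  endloop
 endfacet
 facet normal 0.327 0.184 -0.927
  outer loop
   vertex 2.1 2.9 0.8
   vertex 3.8 3.4 1.5
   vertex 3.9 0.2 0.9
  endloop
 endfacet
 facet normal -0.909 0.088 0.407
  outer loop
   vertex 0.9 0.4 3.0
   vertex 1.4 1.4 3.9
   vertex 0.1 2.3 0.8
  endloop
 endfacet
 facet normal 0.248 -0.865 0.437
  outer loop
   vertex 0.9 0.4 3.0
   vertex 3.9 0.2 0.9
   vertex 4.0 2.2 4.8
  endloop
 endfacet
 facet normal -0.062 -0.650 0.757
  outer loop
   vertex 0.9 0.4 3.0
   vertex 4.0 2.2 4.8
   vertex 1.4 1.4 3.9
  endloop
 endfacet
 facet normal -0.750 -0.611 -0.255
  outer loop
   vertex 1.9 0.3 0.3
   vertex 0.9 0.4 3.0
   vertex 0.1 2.3 0.8
  endloop
 endfacet
 facet normal -0.055 -0.998 0.017
  outer loop
   vertex 1.9 0.3 0.3
   vertex 3.9 0.2 0.9
   vertex 0.9 0.4 3.0
  endloop
 endfacet
 facet normal -0.058 0.193 -0.980
  outer loop
   vertex 1.9 0.3 0.3
   vertex 0.1 2.3 0.8
   vertex 2.1 2.9 0.8
  endloop
 endfacet
 facet normal 0.291 0.159 -0.943
  outer loop
   vertex 1.9 0.3 0.3
   vertex 2.1 2.9 0.8
   vertex 3.9 0.2 0.9
  endloop
 endfacet
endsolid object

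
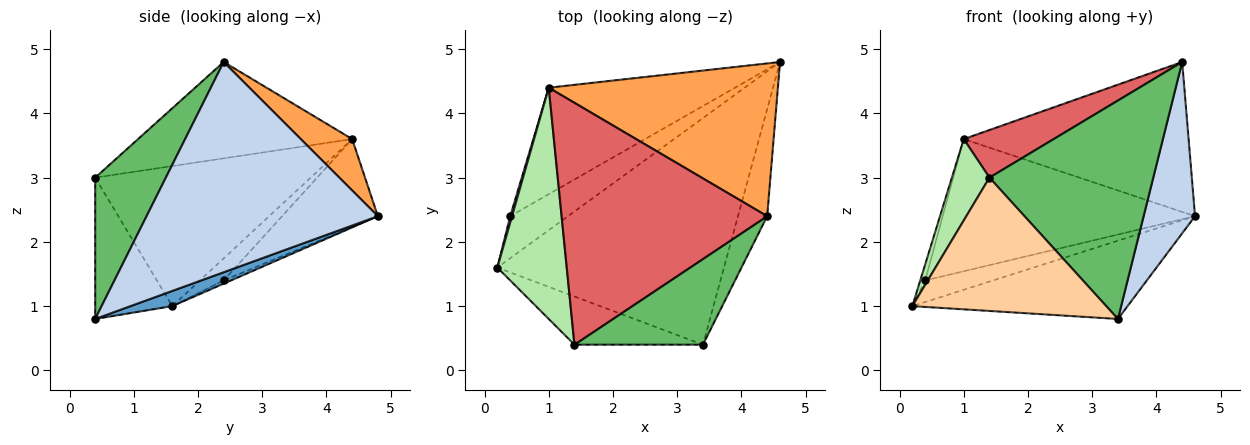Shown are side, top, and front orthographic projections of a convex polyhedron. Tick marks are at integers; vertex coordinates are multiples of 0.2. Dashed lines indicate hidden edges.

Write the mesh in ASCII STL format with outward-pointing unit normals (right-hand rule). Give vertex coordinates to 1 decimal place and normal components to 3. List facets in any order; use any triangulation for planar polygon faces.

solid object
 facet normal 0.063 0.326 -0.943
  outer loop
   vertex 3.4 0.4 0.8
   vertex 0.2 1.6 1.0
   vertex 4.6 4.8 2.4
  endloop
 endfacet
 facet normal 0.967 -0.215 -0.134
  outer loop
   vertex 4.4 2.4 4.8
   vertex 3.4 0.4 0.8
   vertex 4.6 4.8 2.4
  endloop
 endfacet
 facet normal 0.158 0.692 0.705
  outer loop
   vertex 1.0 4.4 3.6
   vertex 4.4 2.4 4.8
   vertex 4.6 4.8 2.4
  endloop
 endfacet
 facet normal -0.350 -0.881 -0.318
  outer loop
   vertex 1.4 0.4 3.0
   vertex 0.2 1.6 1.0
   vertex 3.4 0.4 0.8
  endloop
 endfacet
 facet normal 0.373 -0.864 0.339
  outer loop
   vertex 1.4 0.4 3.0
   vertex 3.4 0.4 0.8
   vertex 4.4 2.4 4.8
  endloop
 endfacet
 facet normal -0.885 -0.154 0.439
  outer loop
   vertex 1.4 0.4 3.0
   vertex 1.0 4.4 3.6
   vertex 0.2 1.6 1.0
  endloop
 endfacet
 facet normal -0.418 -0.175 0.891
  outer loop
   vertex 1.4 0.4 3.0
   vertex 4.4 2.4 4.8
   vertex 1.0 4.4 3.6
  endloop
 endfacet
 facet normal -0.049 0.457 -0.888
  outer loop
   vertex 0.4 2.4 1.4
   vertex 4.6 4.8 2.4
   vertex 0.2 1.6 1.0
  endloop
 endfacet
 facet normal -0.976 0.203 0.081
  outer loop
   vertex 0.4 2.4 1.4
   vertex 0.2 1.6 1.0
   vertex 1.0 4.4 3.6
  endloop
 endfacet
 facet normal -0.284 0.747 -0.602
  outer loop
   vertex 0.4 2.4 1.4
   vertex 1.0 4.4 3.6
   vertex 4.6 4.8 2.4
  endloop
 endfacet
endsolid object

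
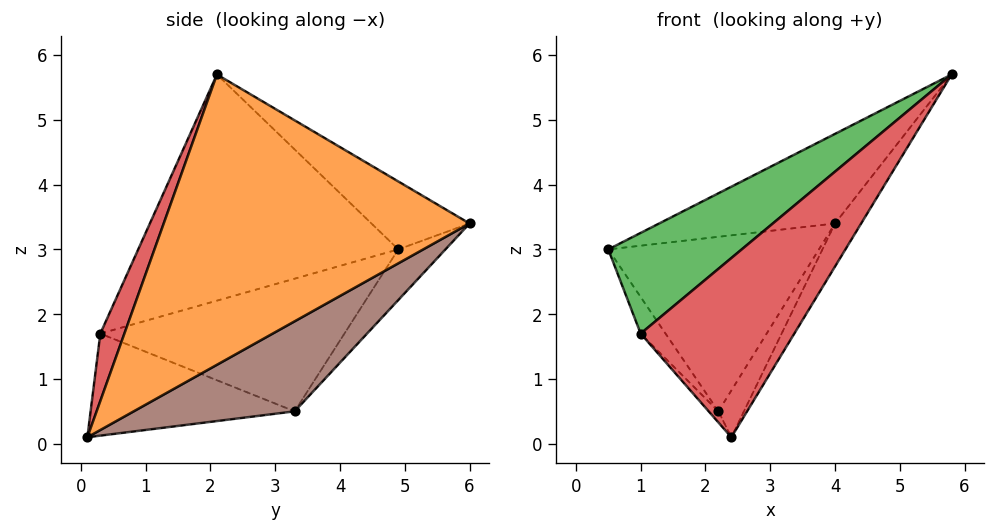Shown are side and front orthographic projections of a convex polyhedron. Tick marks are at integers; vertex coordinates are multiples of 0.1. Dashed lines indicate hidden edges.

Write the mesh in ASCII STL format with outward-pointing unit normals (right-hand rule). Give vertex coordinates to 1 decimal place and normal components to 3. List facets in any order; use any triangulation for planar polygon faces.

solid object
 facet normal -0.231 0.413 0.881
  outer loop
   vertex 4.0 6.0 3.4
   vertex 0.5 4.9 3.0
   vertex 5.8 2.1 5.7
  endloop
 endfacet
 facet normal 0.841 0.072 -0.536
  outer loop
   vertex 4.0 6.0 3.4
   vertex 5.8 2.1 5.7
   vertex 2.4 0.1 0.1
  endloop
 endfacet
 facet normal -0.550 -0.282 0.786
  outer loop
   vertex 1.0 0.3 1.7
   vertex 5.8 2.1 5.7
   vertex 0.5 4.9 3.0
  endloop
 endfacet
 facet normal 0.150 -0.956 0.251
  outer loop
   vertex 1.0 0.3 1.7
   vertex 2.4 0.1 0.1
   vertex 5.8 2.1 5.7
  endloop
 endfacet
 facet normal -0.173 0.772 -0.612
  outer loop
   vertex 2.2 3.3 0.5
   vertex 0.5 4.9 3.0
   vertex 4.0 6.0 3.4
  endloop
 endfacet
 facet normal 0.787 0.125 -0.604
  outer loop
   vertex 2.2 3.3 0.5
   vertex 4.0 6.0 3.4
   vertex 2.4 0.1 0.1
  endloop
 endfacet
 facet normal -0.799 0.081 -0.596
  outer loop
   vertex 2.2 3.3 0.5
   vertex 1.0 0.3 1.7
   vertex 0.5 4.9 3.0
  endloop
 endfacet
 facet normal -0.750 0.036 -0.661
  outer loop
   vertex 2.2 3.3 0.5
   vertex 2.4 0.1 0.1
   vertex 1.0 0.3 1.7
  endloop
 endfacet
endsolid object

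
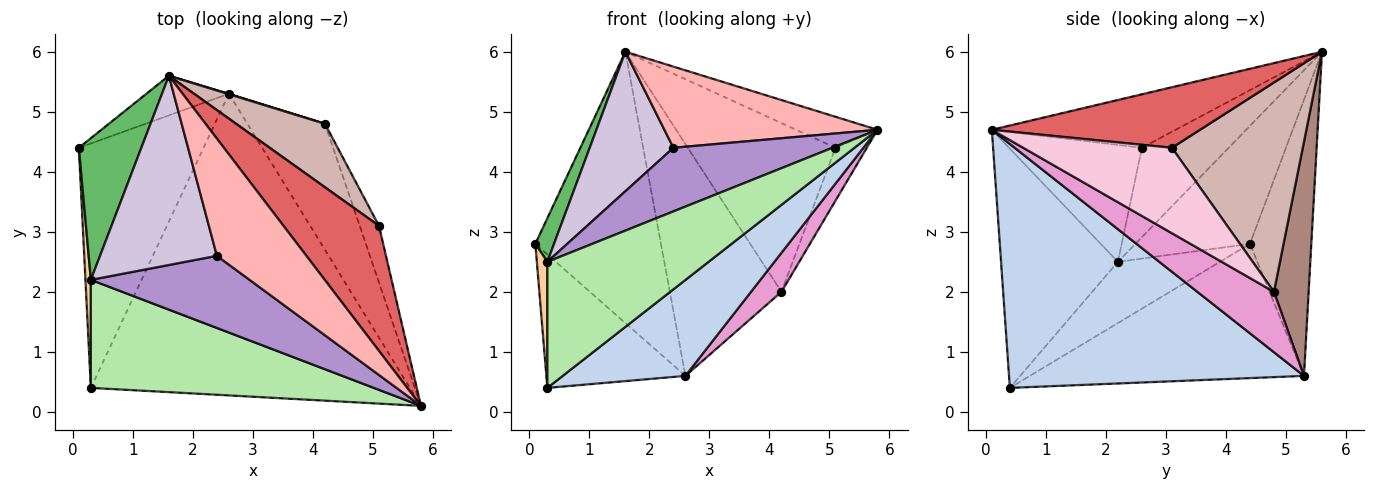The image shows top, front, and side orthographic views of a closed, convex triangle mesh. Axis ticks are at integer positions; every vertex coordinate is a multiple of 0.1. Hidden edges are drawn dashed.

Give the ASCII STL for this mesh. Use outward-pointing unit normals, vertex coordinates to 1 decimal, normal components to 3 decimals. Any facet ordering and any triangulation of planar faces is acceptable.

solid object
 facet normal -0.687 0.348 -0.638
  outer loop
   vertex 2.6 5.3 0.6
   vertex 0.3 0.4 0.4
   vertex 0.1 4.4 2.8
  endloop
 endfacet
 facet normal 0.589 -0.245 -0.770
  outer loop
   vertex 2.6 5.3 0.6
   vertex 5.8 0.1 4.7
   vertex 0.3 0.4 0.4
  endloop
 endfacet
 facet normal -0.435 0.891 -0.130
  outer loop
   vertex 2.6 5.3 0.6
   vertex 0.1 4.4 2.8
   vertex 1.6 5.6 6.0
  endloop
 endfacet
 facet normal -0.991 -0.102 0.087
  outer loop
   vertex 0.3 2.2 2.5
   vertex 0.1 4.4 2.8
   vertex 0.3 0.4 0.4
  endloop
 endfacet
 facet normal -0.875 -0.143 0.463
  outer loop
   vertex 0.3 2.2 2.5
   vertex 1.6 5.6 6.0
   vertex 0.1 4.4 2.8
  endloop
 endfacet
 facet normal -0.482 -0.665 0.570
  outer loop
   vertex 0.3 2.2 2.5
   vertex 0.3 0.4 0.4
   vertex 5.8 0.1 4.7
  endloop
 endfacet
 facet normal 0.524 0.205 0.827
  outer loop
   vertex 5.1 3.1 4.4
   vertex 1.6 5.6 6.0
   vertex 5.8 0.1 4.7
  endloop
 endfacet
 facet normal -0.441 -0.511 0.738
  outer loop
   vertex 2.4 2.6 4.4
   vertex 5.8 0.1 4.7
   vertex 1.6 5.6 6.0
  endloop
 endfacet
 facet normal -0.484 -0.579 0.656
  outer loop
   vertex 2.4 2.6 4.4
   vertex 0.3 2.2 2.5
   vertex 5.8 0.1 4.7
  endloop
 endfacet
 facet normal -0.524 -0.505 0.686
  outer loop
   vertex 2.4 2.6 4.4
   vertex 1.6 5.6 6.0
   vertex 0.3 2.2 2.5
  endloop
 endfacet
 facet normal 0.297 0.955 0.002
  outer loop
   vertex 4.2 4.8 2.0
   vertex 2.6 5.3 0.6
   vertex 1.6 5.6 6.0
  endloop
 endfacet
 facet normal 0.638 0.720 0.271
  outer loop
   vertex 4.2 4.8 2.0
   vertex 1.6 5.6 6.0
   vertex 5.1 3.1 4.4
  endloop
 endfacet
 facet normal 0.597 -0.237 -0.767
  outer loop
   vertex 4.2 4.8 2.0
   vertex 5.8 0.1 4.7
   vertex 2.6 5.3 0.6
  endloop
 endfacet
 facet normal 0.955 0.201 -0.216
  outer loop
   vertex 4.2 4.8 2.0
   vertex 5.1 3.1 4.4
   vertex 5.8 0.1 4.7
  endloop
 endfacet
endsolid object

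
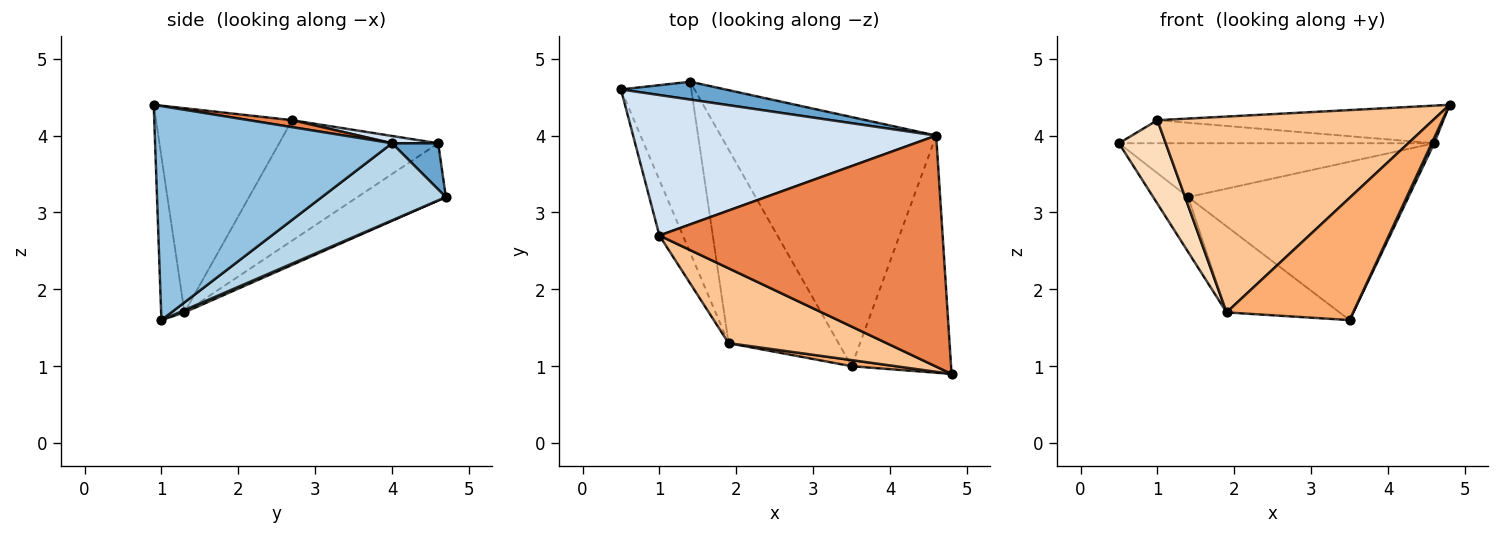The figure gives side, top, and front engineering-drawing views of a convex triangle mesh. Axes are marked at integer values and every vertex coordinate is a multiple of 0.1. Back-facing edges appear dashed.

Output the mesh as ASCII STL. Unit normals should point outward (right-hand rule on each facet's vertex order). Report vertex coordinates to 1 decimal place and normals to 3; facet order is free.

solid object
 facet normal 0.138 0.940 0.311
  outer loop
   vertex 4.6 4.0 3.9
   vertex 1.4 4.7 3.2
   vertex 0.5 4.6 3.9
  endloop
 endfacet
 facet normal 0.907 -0.009 -0.421
  outer loop
   vertex 4.6 4.0 3.9
   vertex 4.8 0.9 4.4
   vertex 3.5 1.0 1.6
  endloop
 endfacet
 facet normal 0.289 0.513 -0.808
  outer loop
   vertex 4.6 4.0 3.9
   vertex 3.5 1.0 1.6
   vertex 1.4 4.7 3.2
  endloop
 endfacet
 facet normal 0.024 0.162 0.987
  outer loop
   vertex 1.0 2.7 4.2
   vertex 4.6 4.0 3.9
   vertex 0.5 4.6 3.9
  endloop
 endfacet
 facet normal 0.024 0.161 0.987
  outer loop
   vertex 1.0 2.7 4.2
   vertex 4.8 0.9 4.4
   vertex 4.6 4.0 3.9
  endloop
 endfacet
 facet normal -0.181 -0.982 0.049
  outer loop
   vertex 1.9 1.3 1.7
   vertex 3.5 1.0 1.6
   vertex 4.8 0.9 4.4
  endloop
 endfacet
 facet normal -0.419 -0.848 0.324
  outer loop
   vertex 1.9 1.3 1.7
   vertex 4.8 0.9 4.4
   vertex 1.0 2.7 4.2
  endloop
 endfacet
 facet normal -0.943 -0.277 -0.184
  outer loop
   vertex 1.9 1.3 1.7
   vertex 1.0 2.7 4.2
   vertex 0.5 4.6 3.9
  endloop
 endfacet
 facet normal -0.612 0.242 -0.753
  outer loop
   vertex 1.9 1.3 1.7
   vertex 0.5 4.6 3.9
   vertex 1.4 4.7 3.2
  endloop
 endfacet
 facet normal 0.019 0.406 -0.914
  outer loop
   vertex 1.9 1.3 1.7
   vertex 1.4 4.7 3.2
   vertex 3.5 1.0 1.6
  endloop
 endfacet
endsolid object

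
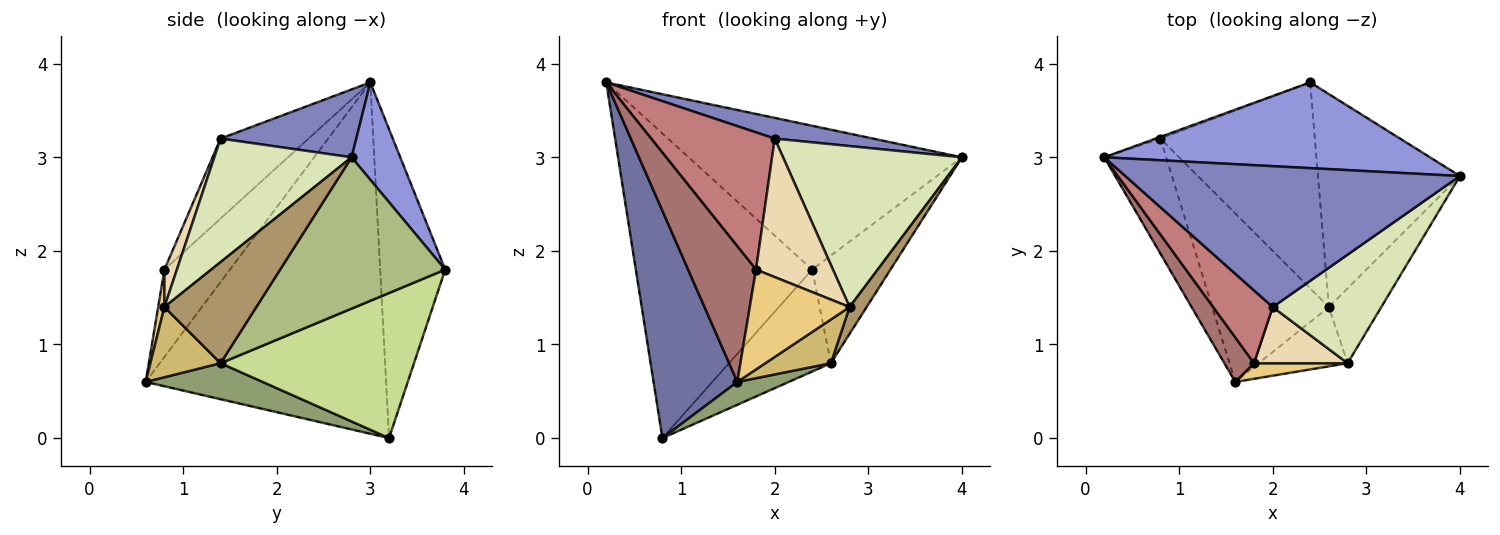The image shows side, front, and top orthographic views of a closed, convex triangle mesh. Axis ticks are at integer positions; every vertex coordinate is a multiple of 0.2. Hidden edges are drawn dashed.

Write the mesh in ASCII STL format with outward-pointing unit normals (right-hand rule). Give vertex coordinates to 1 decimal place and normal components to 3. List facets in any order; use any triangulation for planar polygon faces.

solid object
 facet normal -0.932 -0.325 -0.164
  outer loop
   vertex 0.8 3.2 0.0
   vertex 1.6 0.6 0.6
   vertex 0.2 3.0 3.8
  endloop
 endfacet
 facet normal 0.197 -0.142 0.970
  outer loop
   vertex 2.0 1.4 3.2
   vertex 4.0 2.8 3.0
   vertex 0.2 3.0 3.8
  endloop
 endfacet
 facet normal 0.151 0.849 0.506
  outer loop
   vertex 2.4 3.8 1.8
   vertex 0.2 3.0 3.8
   vertex 4.0 2.8 3.0
  endloop
 endfacet
 facet normal -0.346 0.938 -0.005
  outer loop
   vertex 2.4 3.8 1.8
   vertex 0.8 3.2 0.0
   vertex 0.2 3.0 3.8
  endloop
 endfacet
 facet normal 0.292 -0.129 -0.948
  outer loop
   vertex 2.6 1.4 0.8
   vertex 1.6 0.6 0.6
   vertex 0.8 3.2 0.0
  endloop
 endfacet
 facet normal 0.689 0.327 -0.647
  outer loop
   vertex 2.6 1.4 0.8
   vertex 2.4 3.8 1.8
   vertex 4.0 2.8 3.0
  endloop
 endfacet
 facet normal 0.644 0.339 -0.686
  outer loop
   vertex 2.6 1.4 0.8
   vertex 0.8 3.2 0.0
   vertex 2.4 3.8 1.8
  endloop
 endfacet
 facet normal 0.537 -0.699 0.472
  outer loop
   vertex 2.8 0.8 1.4
   vertex 4.0 2.8 3.0
   vertex 2.0 1.4 3.2
  endloop
 endfacet
 facet normal 0.876 -0.162 -0.454
  outer loop
   vertex 2.8 0.8 1.4
   vertex 2.6 1.4 0.8
   vertex 4.0 2.8 3.0
  endloop
 endfacet
 facet normal 0.536 -0.501 -0.679
  outer loop
   vertex 2.8 0.8 1.4
   vertex 1.6 0.6 0.6
   vertex 2.6 1.4 0.8
  endloop
 endfacet
 facet normal 0.062 -0.986 0.154
  outer loop
   vertex 1.8 0.8 1.8
   vertex 1.6 0.6 0.6
   vertex 2.8 0.8 1.4
  endloop
 endfacet
 facet normal 0.149 -0.916 0.372
  outer loop
   vertex 1.8 0.8 1.8
   vertex 2.8 0.8 1.4
   vertex 2.0 1.4 3.2
  endloop
 endfacet
 facet normal -0.676 -0.700 0.229
  outer loop
   vertex 1.8 0.8 1.8
   vertex 0.2 3.0 3.8
   vertex 1.6 0.6 0.6
  endloop
 endfacet
 facet normal -0.533 -0.748 0.397
  outer loop
   vertex 1.8 0.8 1.8
   vertex 2.0 1.4 3.2
   vertex 0.2 3.0 3.8
  endloop
 endfacet
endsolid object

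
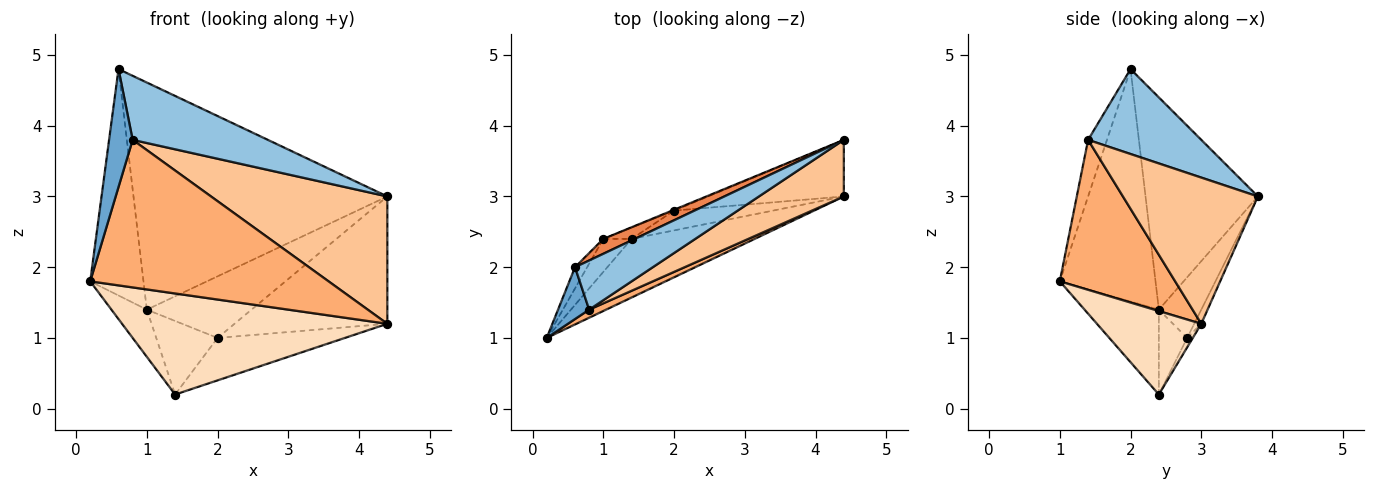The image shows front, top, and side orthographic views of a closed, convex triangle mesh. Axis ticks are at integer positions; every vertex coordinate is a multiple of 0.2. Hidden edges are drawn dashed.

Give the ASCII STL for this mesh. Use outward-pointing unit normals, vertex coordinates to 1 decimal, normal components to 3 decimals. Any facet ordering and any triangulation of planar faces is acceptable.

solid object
 facet normal -0.591 -0.738 0.325
  outer loop
   vertex 0.8 1.4 3.8
   vertex 0.6 2.0 4.8
   vertex 0.2 1.0 1.8
  endloop
 endfacet
 facet normal 0.553 -0.661 0.507
  outer loop
   vertex 0.8 1.4 3.8
   vertex 4.4 3.8 3.0
   vertex 0.6 2.0 4.8
  endloop
 endfacet
 facet normal -0.873 0.486 -0.046
  outer loop
   vertex 1.0 2.4 1.4
   vertex 0.2 1.0 1.8
   vertex 0.6 2.0 4.8
  endloop
 endfacet
 facet normal -0.865 0.412 -0.288
  outer loop
   vertex 1.0 2.4 1.4
   vertex 1.4 2.4 0.2
   vertex 0.2 1.0 1.8
  endloop
 endfacet
 facet normal -0.404 0.913 0.060
  outer loop
   vertex 1.0 2.4 1.4
   vertex 0.6 2.0 4.8
   vertex 4.4 3.8 3.0
  endloop
 endfacet
 facet normal 0.435 -0.899 0.049
  outer loop
   vertex 4.4 3.0 1.2
   vertex 0.8 1.4 3.8
   vertex 0.2 1.0 1.8
  endloop
 endfacet
 facet normal 0.573 -0.749 0.333
  outer loop
   vertex 4.4 3.0 1.2
   vertex 4.4 3.8 3.0
   vertex 0.8 1.4 3.8
  endloop
 endfacet
 facet normal 0.322 -0.819 -0.475
  outer loop
   vertex 4.4 3.0 1.2
   vertex 0.2 1.0 1.8
   vertex 1.4 2.4 0.2
  endloop
 endfacet
 facet normal -0.376 0.927 -0.013
  outer loop
   vertex 2.0 2.8 1.0
   vertex 1.0 2.4 1.4
   vertex 4.4 3.8 3.0
  endloop
 endfacet
 facet normal -0.415 0.899 -0.138
  outer loop
   vertex 2.0 2.8 1.0
   vertex 1.4 2.4 0.2
   vertex 1.0 2.4 1.4
  endloop
 endfacet
 facet normal -0.042 0.913 -0.406
  outer loop
   vertex 2.0 2.8 1.0
   vertex 4.4 3.8 3.0
   vertex 4.4 3.0 1.2
  endloop
 endfacet
 facet normal -0.040 0.905 -0.423
  outer loop
   vertex 2.0 2.8 1.0
   vertex 4.4 3.0 1.2
   vertex 1.4 2.4 0.2
  endloop
 endfacet
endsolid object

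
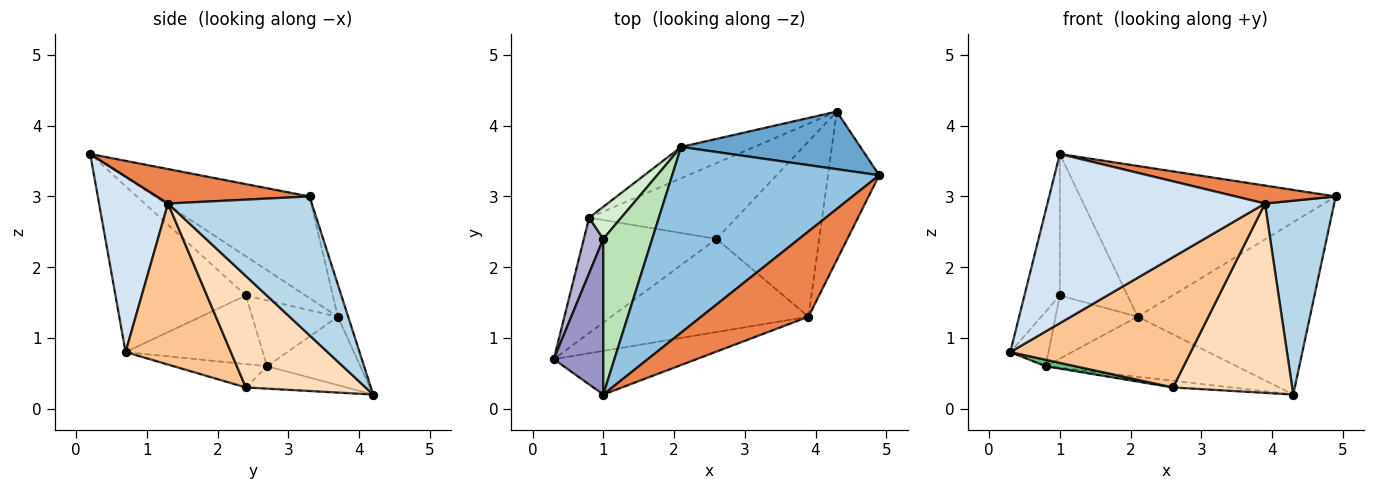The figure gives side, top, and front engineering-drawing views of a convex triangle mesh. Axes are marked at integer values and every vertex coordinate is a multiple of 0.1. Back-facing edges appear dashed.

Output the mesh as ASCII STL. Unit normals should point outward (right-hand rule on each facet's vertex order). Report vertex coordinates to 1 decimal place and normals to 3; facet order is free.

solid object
 facet normal -0.057 0.947 0.317
  outer loop
   vertex 2.1 3.7 1.3
   vertex 4.9 3.3 3.0
   vertex 4.3 4.2 0.2
  endloop
 endfacet
 facet normal -0.356 0.589 0.726
  outer loop
   vertex 2.1 3.7 1.3
   vertex 1.0 0.2 3.6
   vertex 4.9 3.3 3.0
  endloop
 endfacet
 facet normal 0.855 -0.412 -0.316
  outer loop
   vertex 3.9 1.3 2.9
   vertex 4.3 4.2 0.2
   vertex 4.9 3.3 3.0
  endloop
 endfacet
 facet normal 0.294 -0.926 -0.239
  outer loop
   vertex 3.9 1.3 2.9
   vertex 1.0 0.2 3.6
   vertex 0.3 0.7 0.8
  endloop
 endfacet
 facet normal 0.300 -0.197 0.933
  outer loop
   vertex 3.9 1.3 2.9
   vertex 4.9 3.3 3.0
   vertex 1.0 0.2 3.6
  endloop
 endfacet
 facet normal -0.397 0.814 -0.425
  outer loop
   vertex 0.8 2.7 0.6
   vertex 2.1 3.7 1.3
   vertex 4.3 4.2 0.2
  endloop
 endfacet
 facet normal 0.429 -0.735 -0.525
  outer loop
   vertex 2.6 2.4 0.3
   vertex 3.9 1.3 2.9
   vertex 0.3 0.7 0.8
  endloop
 endfacet
 facet normal 0.593 -0.591 -0.547
  outer loop
   vertex 2.6 2.4 0.3
   vertex 4.3 4.2 0.2
   vertex 3.9 1.3 2.9
  endloop
 endfacet
 facet normal -0.173 -0.055 -0.983
  outer loop
   vertex 2.6 2.4 0.3
   vertex 0.3 0.7 0.8
   vertex 0.8 2.7 0.6
  endloop
 endfacet
 facet normal -0.150 0.087 -0.985
  outer loop
   vertex 2.6 2.4 0.3
   vertex 0.8 2.7 0.6
   vertex 4.3 4.2 0.2
  endloop
 endfacet
 facet normal -0.510 0.579 0.636
  outer loop
   vertex 1.0 2.4 1.6
   vertex 1.0 0.2 3.6
   vertex 2.1 3.7 1.3
  endloop
 endfacet
 facet normal -0.681 0.653 0.332
  outer loop
   vertex 1.0 2.4 1.6
   vertex 2.1 3.7 1.3
   vertex 0.8 2.7 0.6
  endloop
 endfacet
 facet normal -0.927 0.252 0.277
  outer loop
   vertex 1.0 2.4 1.6
   vertex 0.3 0.7 0.8
   vertex 1.0 0.2 3.6
  endloop
 endfacet
 facet normal -0.929 0.259 0.263
  outer loop
   vertex 1.0 2.4 1.6
   vertex 0.8 2.7 0.6
   vertex 0.3 0.7 0.8
  endloop
 endfacet
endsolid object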